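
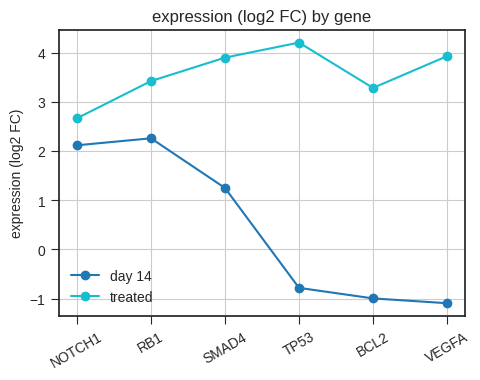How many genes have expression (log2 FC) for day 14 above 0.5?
Above 0.5: NOTCH1, RB1, SMAD4.

3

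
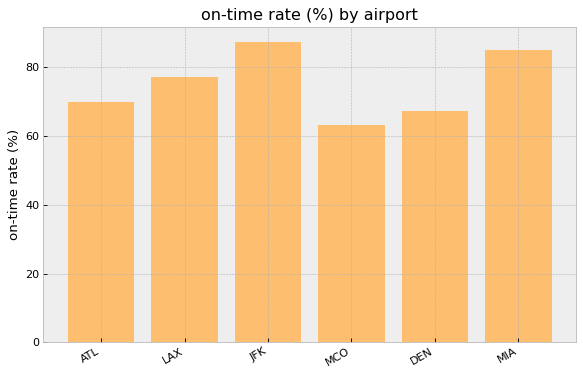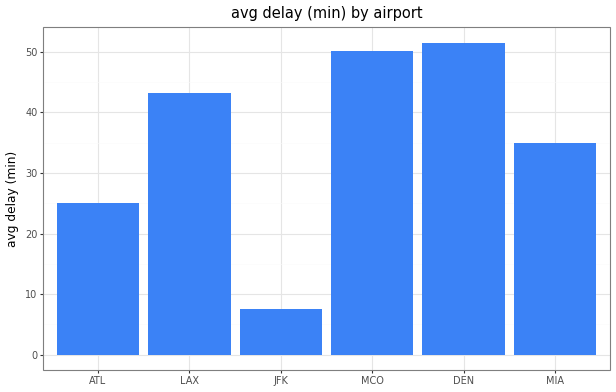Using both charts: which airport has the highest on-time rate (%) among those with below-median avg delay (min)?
Chart 2 median avg delay (min) ≈ 40; below-median airports: ATL, JFK, MIA. Among those, JFK has the highest on-time rate (%) (≈ 90).

JFK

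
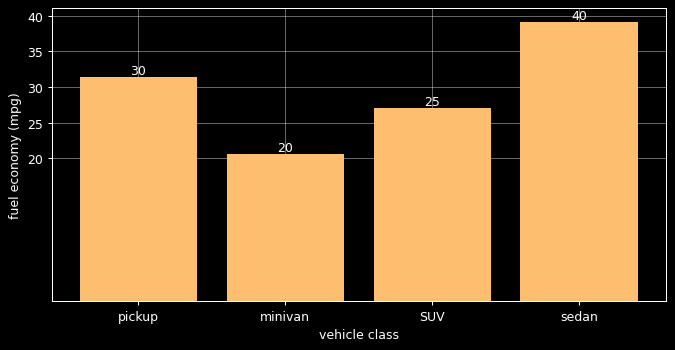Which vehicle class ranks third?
Top 4: sedan ≈ 40, pickup ≈ 30, SUV ≈ 25, minivan ≈ 20.

SUV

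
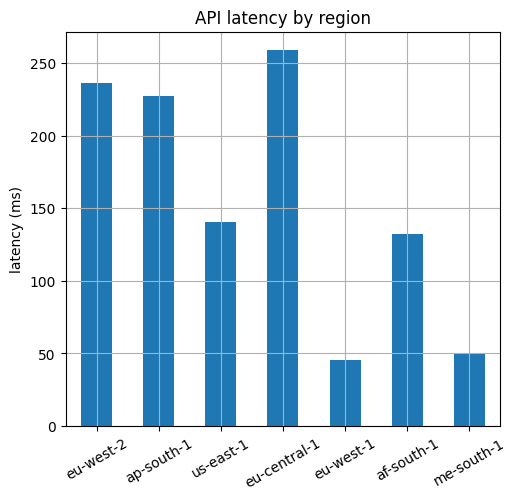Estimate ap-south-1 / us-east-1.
ap-south-1 ≈ 225, us-east-1 ≈ 150; 225/150 ≈ 1.5.

≈ 1.5×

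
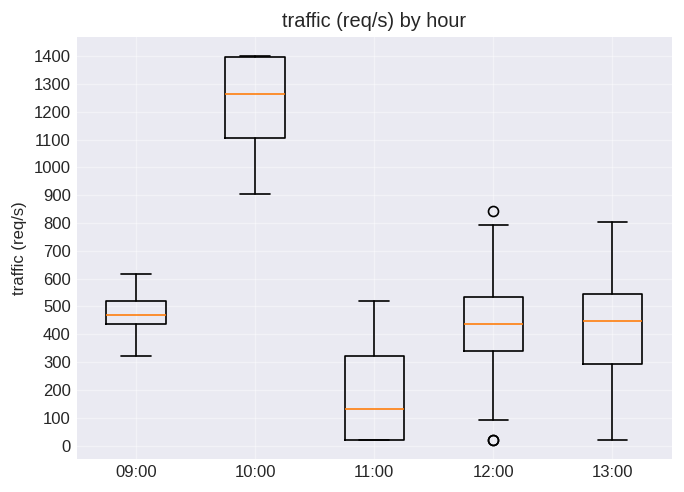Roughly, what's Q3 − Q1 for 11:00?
Q3 ≈ 300, Q1 ≈ 0; IQR ≈ 300.

≈ 300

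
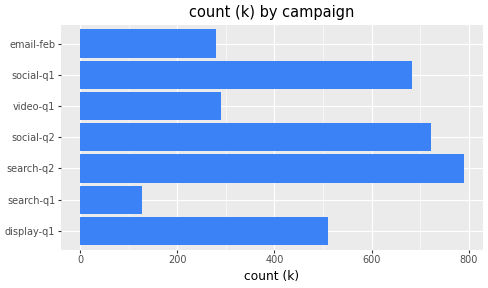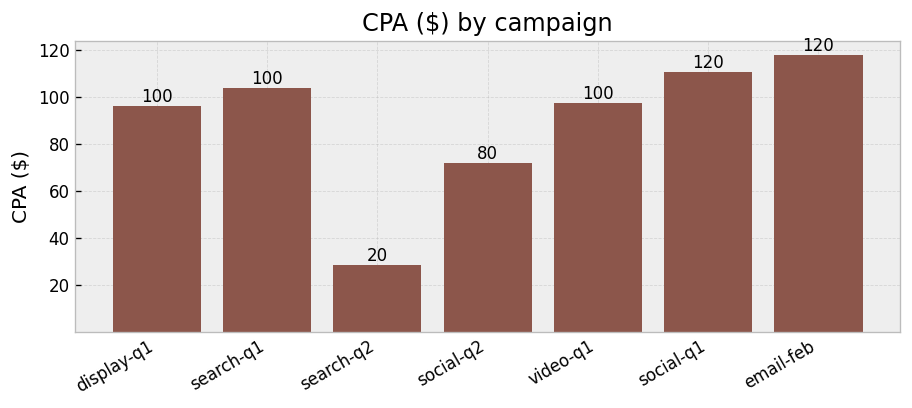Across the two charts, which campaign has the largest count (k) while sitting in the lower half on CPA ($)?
Chart 2 median CPA ($) ≈ 100; below-median campaigns: display-q1, search-q2, social-q2. Among those, search-q2 has the highest count (k) (≈ 800).

search-q2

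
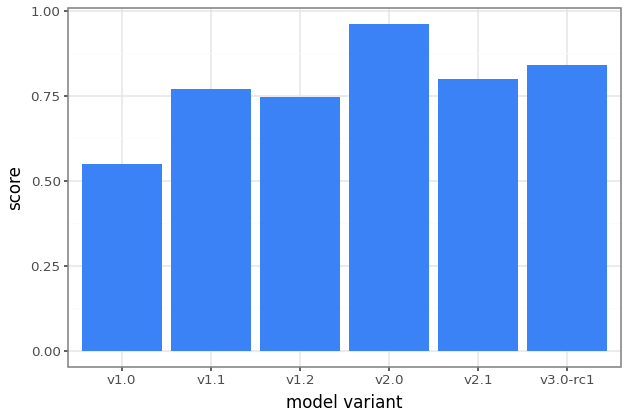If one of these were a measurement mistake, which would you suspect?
v1.0 ≈ 0.6; the rest sit between ≈ 0.7 and ≈ 1.0.

v1.0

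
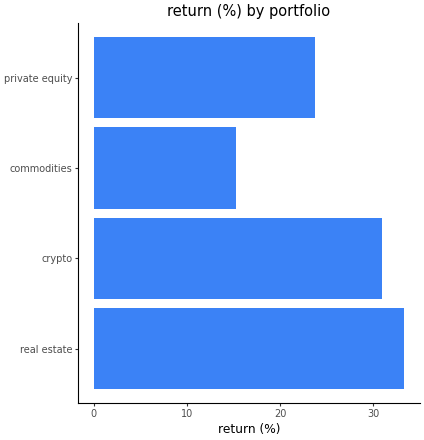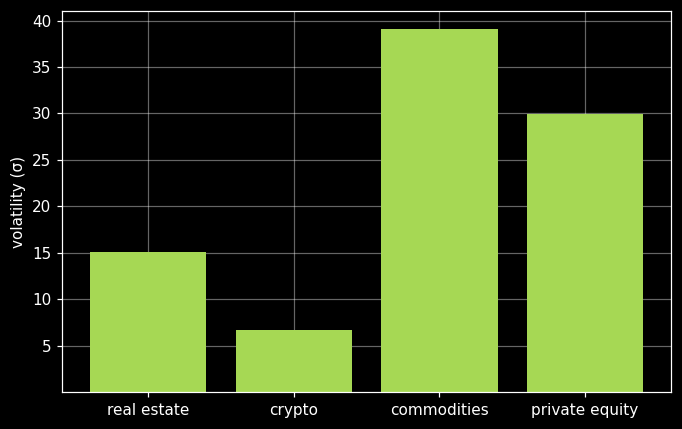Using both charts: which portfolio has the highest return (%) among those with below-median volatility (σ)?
real estate

Chart 2 median volatility (σ) ≈ 25; below-median portfolios: real estate, crypto. Among those, real estate has the highest return (%) (≈ 35).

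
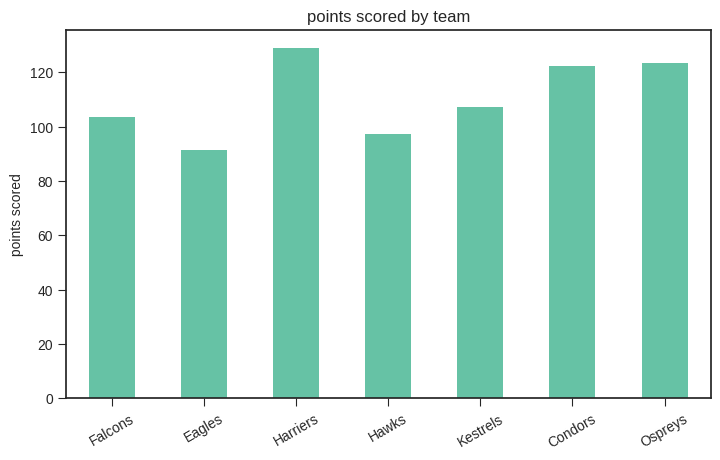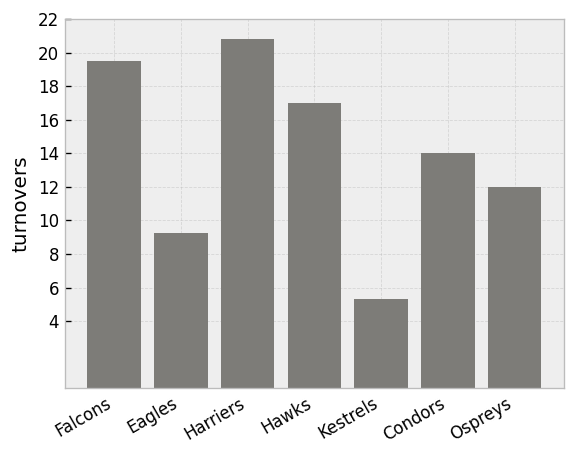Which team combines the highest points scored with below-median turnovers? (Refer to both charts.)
Chart 2 median turnovers ≈ 14; below-median teams: Eagles, Kestrels, Ospreys. Among those, Ospreys has the highest points scored (≈ 120).

Ospreys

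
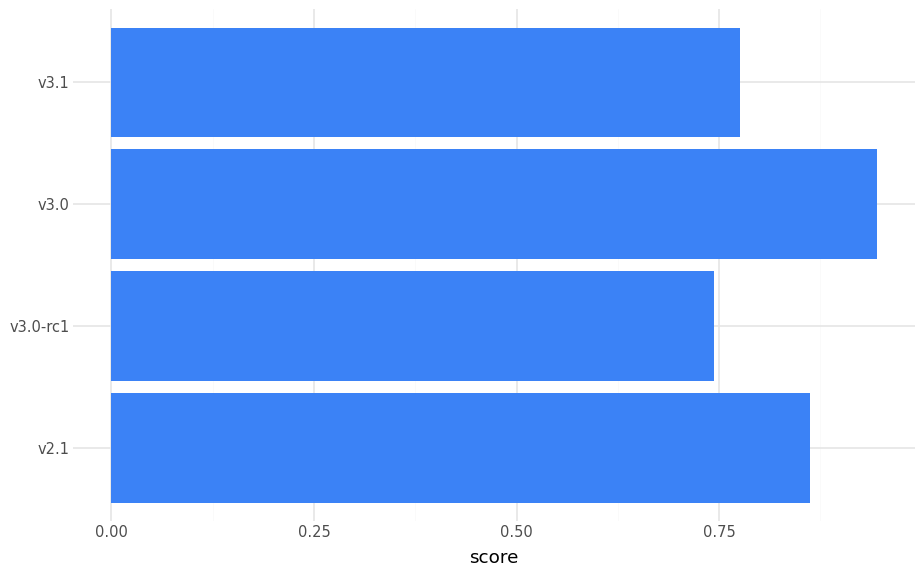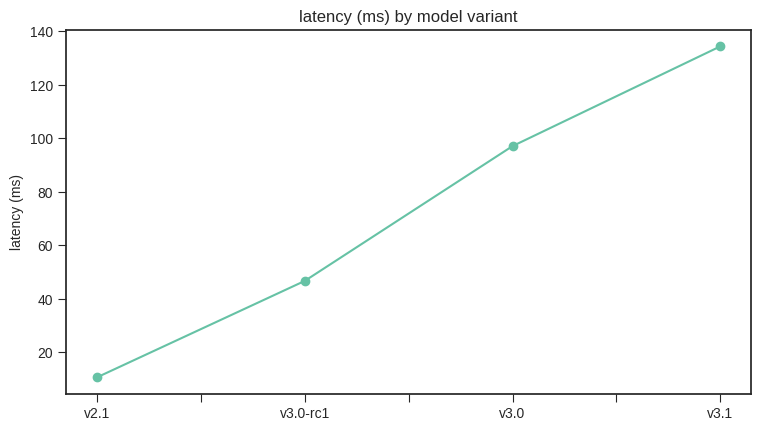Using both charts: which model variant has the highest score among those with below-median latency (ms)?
Chart 2 median latency (ms) ≈ 80; below-median model variants: v2.1, v3.0-rc1. Among those, v2.1 has the highest score (≈ 0.9).

v2.1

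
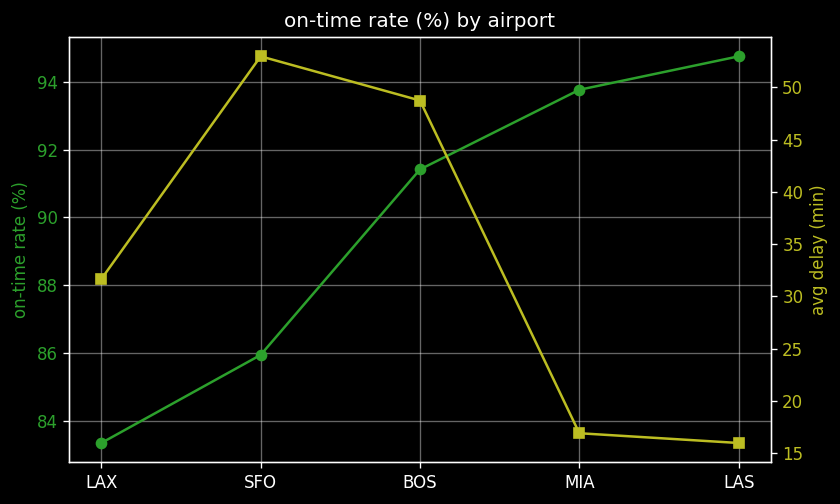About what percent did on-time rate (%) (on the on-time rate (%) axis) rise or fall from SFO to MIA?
SFO ≈ 86, MIA ≈ 94; (94 − 86) / 86 ≈ +9.3%.

≈ +9.3%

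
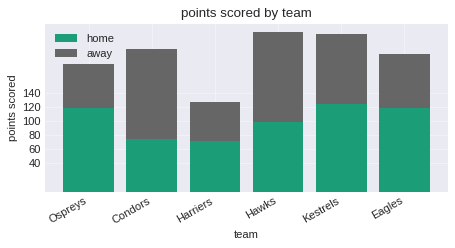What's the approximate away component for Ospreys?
≈ 60

away top ≈ 180, bottom ≈ 120; segment ≈ 60.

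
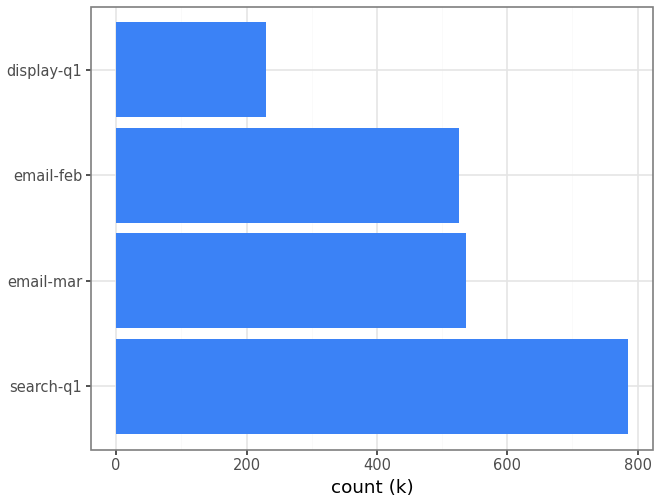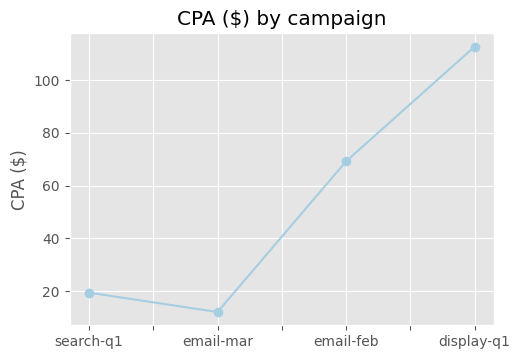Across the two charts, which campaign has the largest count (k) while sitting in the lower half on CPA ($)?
Chart 2 median CPA ($) ≈ 40; below-median campaigns: search-q1, email-mar. Among those, search-q1 has the highest count (k) (≈ 800).

search-q1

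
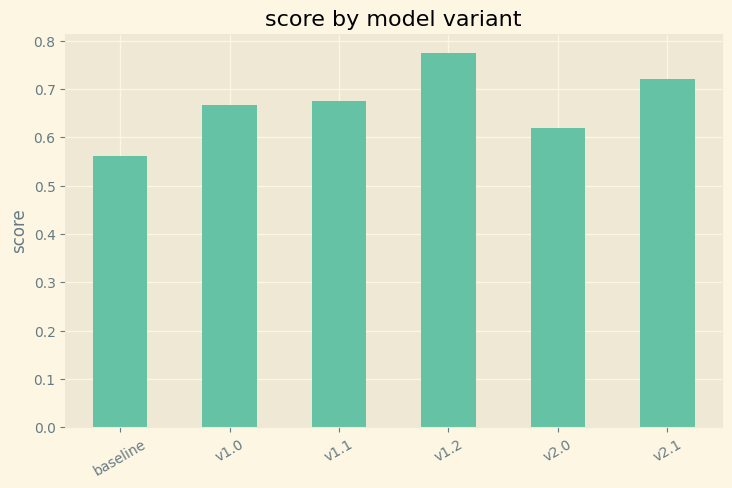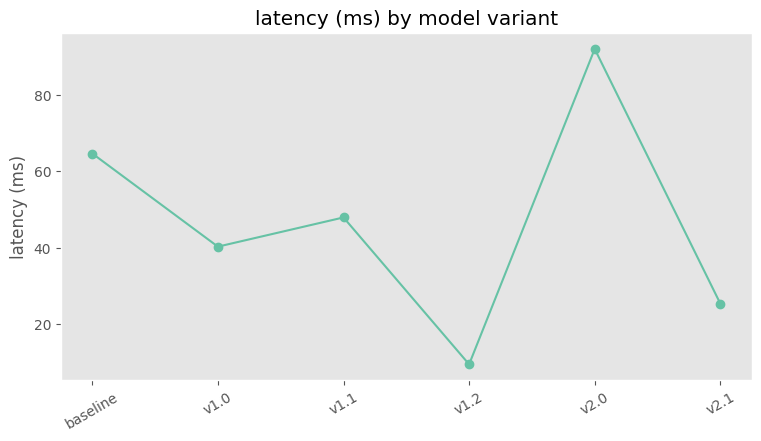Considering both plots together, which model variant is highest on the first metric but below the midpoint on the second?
v1.2

Chart 2 median latency (ms) ≈ 40; below-median model variants: v1.0, v1.2, v2.1. Among those, v1.2 has the highest score (≈ 0.8).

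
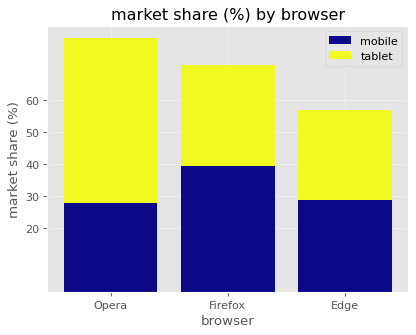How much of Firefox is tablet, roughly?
≈ 30

tablet top ≈ 70, bottom ≈ 40; segment ≈ 30.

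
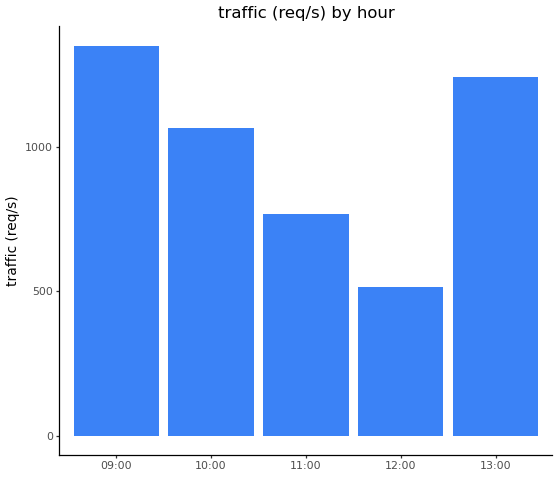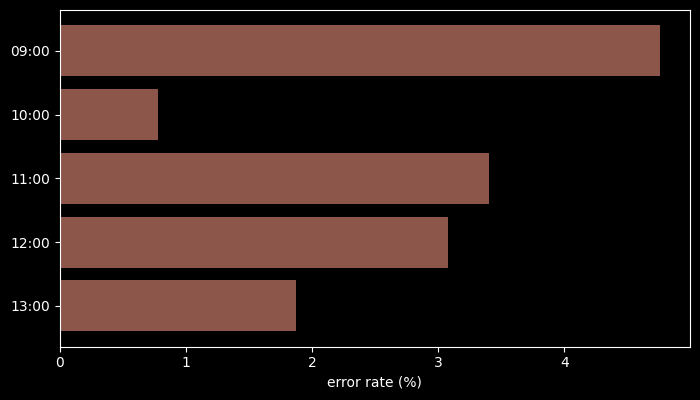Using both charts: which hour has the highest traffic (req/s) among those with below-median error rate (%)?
Chart 2 median error rate (%) ≈ 3; below-median hours: 10:00, 13:00. Among those, 13:00 has the highest traffic (req/s) (≈ 1200).

13:00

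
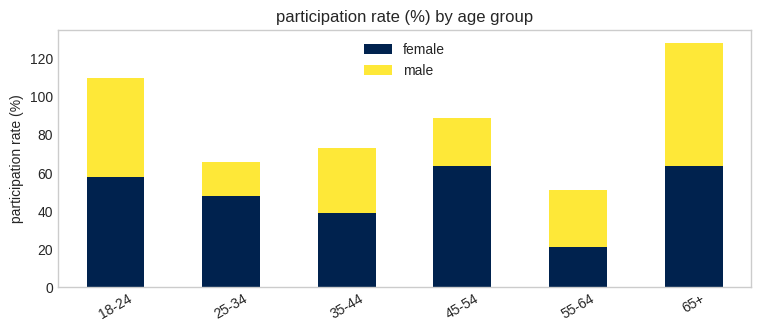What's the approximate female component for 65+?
≈ 60

female top ≈ 60, bottom ≈ 0; segment ≈ 60.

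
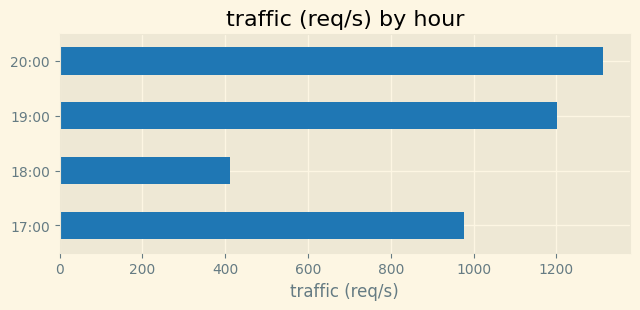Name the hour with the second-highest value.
19:00

Top 3: 20:00 ≈ 1400, 19:00 ≈ 1200, 17:00 ≈ 1000.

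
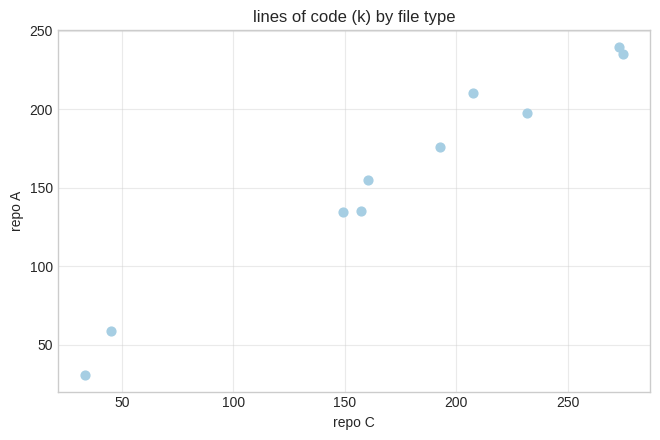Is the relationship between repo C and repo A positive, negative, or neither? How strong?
positive, strong

Points are positively correlated; strong (|r| ≈ 1.0).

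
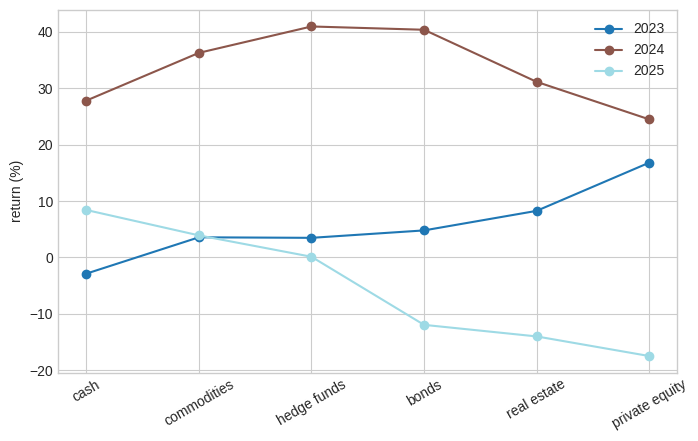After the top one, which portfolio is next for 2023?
real estate

Top 3 for 2023: private equity ≈ 15, real estate ≈ 10, bonds ≈ 5.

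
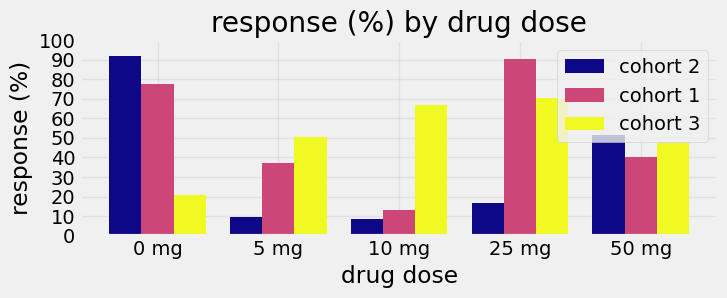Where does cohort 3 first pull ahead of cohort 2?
5 mg

0 mg: cohort 3 ≈ 20 vs cohort 2 ≈ 90 (not yet); 5 mg: cohort 3 ≈ 50 vs cohort 2 ≈ 10 (first crossover).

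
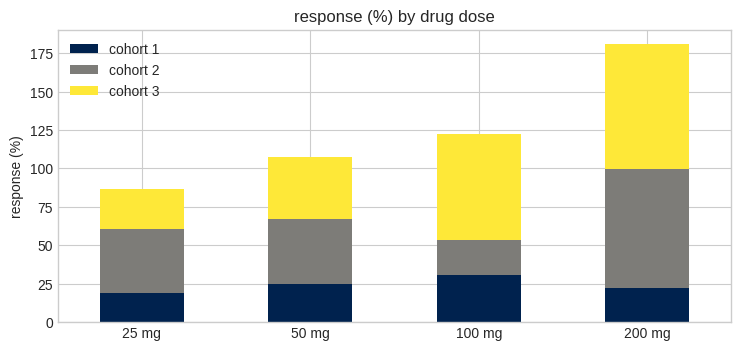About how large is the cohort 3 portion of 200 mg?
≈ 80

cohort 3 top ≈ 180, bottom ≈ 100; segment ≈ 80.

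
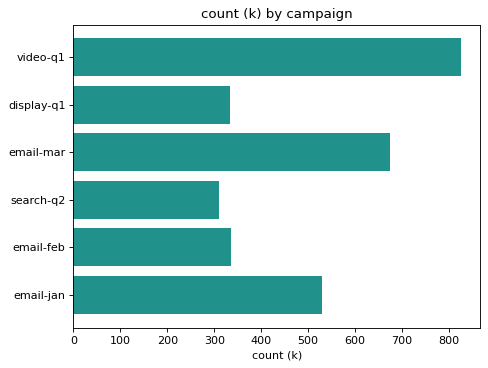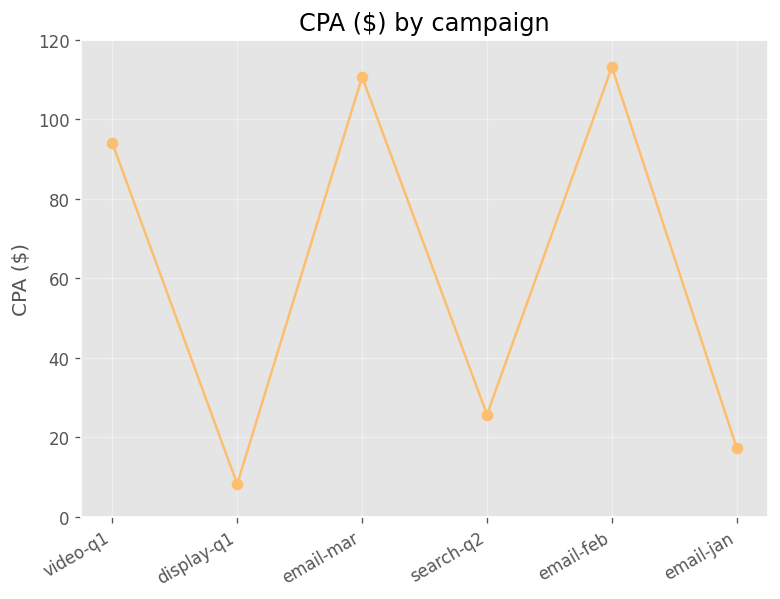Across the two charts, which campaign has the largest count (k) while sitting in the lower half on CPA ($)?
Chart 2 median CPA ($) ≈ 60; below-median campaigns: display-q1, search-q2, email-jan. Among those, email-jan has the highest count (k) (≈ 500).

email-jan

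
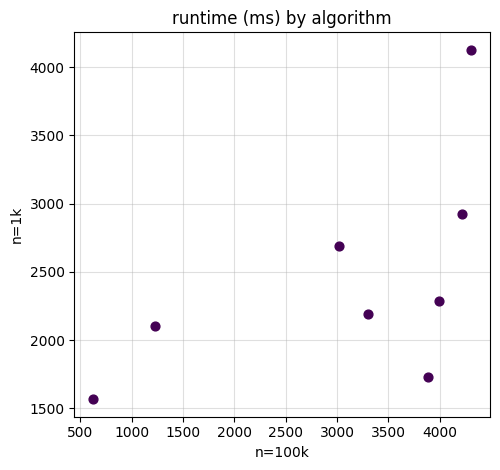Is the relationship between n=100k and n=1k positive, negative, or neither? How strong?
Points are positively correlated; moderate (|r| ≈ 0.6).

positive, moderate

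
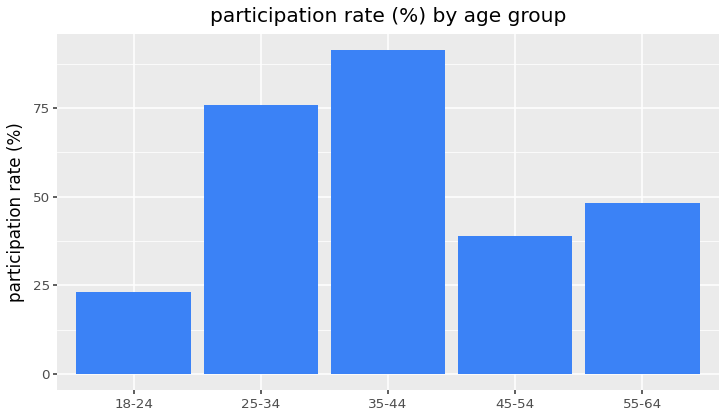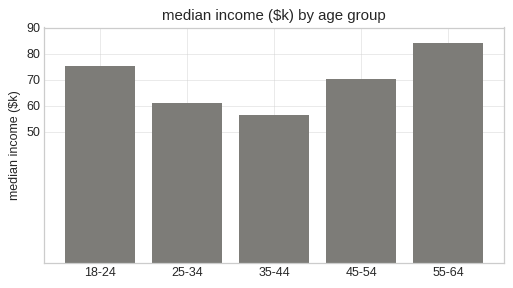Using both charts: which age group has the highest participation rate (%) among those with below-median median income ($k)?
Chart 2 median median income ($k) ≈ 70; below-median age groups: 25-34, 35-44. Among those, 35-44 has the highest participation rate (%) (≈ 90).

35-44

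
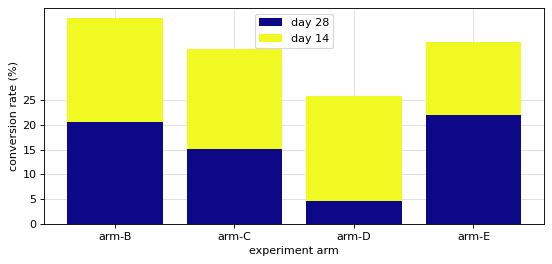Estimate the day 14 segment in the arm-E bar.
≈ 15

day 14 top ≈ 35, bottom ≈ 20; segment ≈ 15.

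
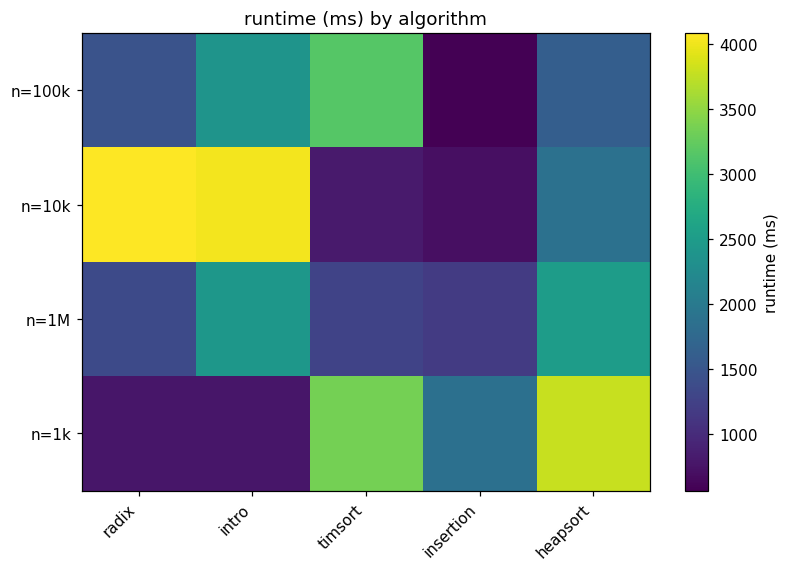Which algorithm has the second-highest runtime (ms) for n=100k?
intro

Top 3 for n=100k: timsort ≈ 3000, intro ≈ 2500, heapsort ≈ 1500.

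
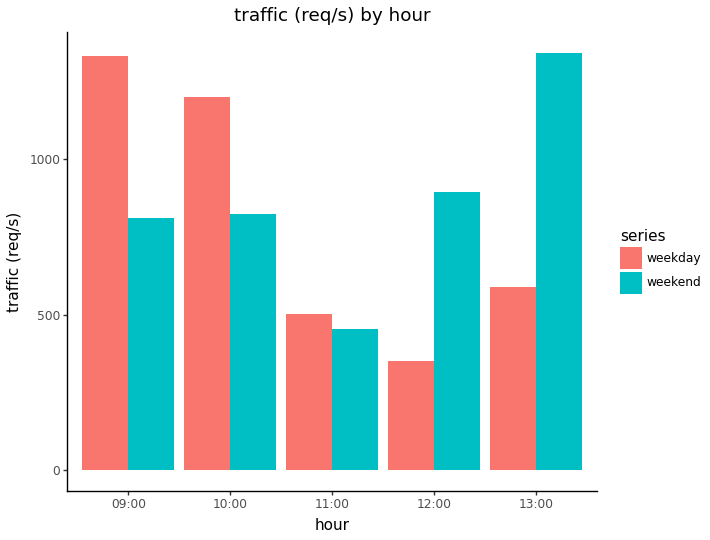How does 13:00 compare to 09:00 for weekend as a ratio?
≈ 1.75×

13:00 ≈ 1400, 09:00 ≈ 800; 1400/800 ≈ 1.75.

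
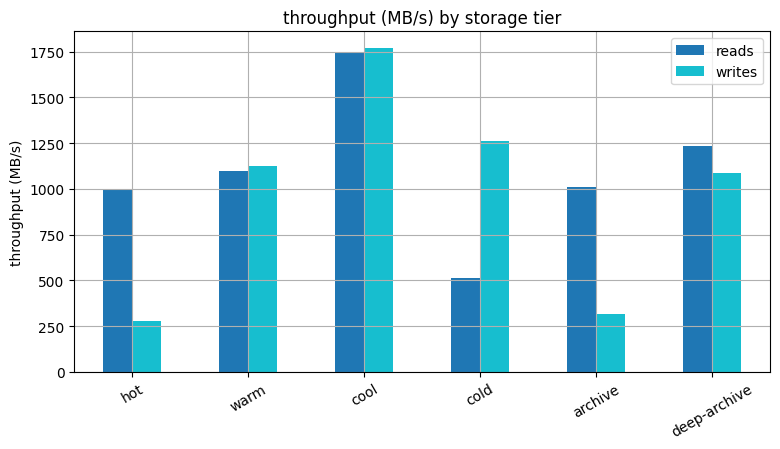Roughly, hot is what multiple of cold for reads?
hot ≈ 1000, cold ≈ 600; 1000/600 ≈ 1.67.

≈ 1.67×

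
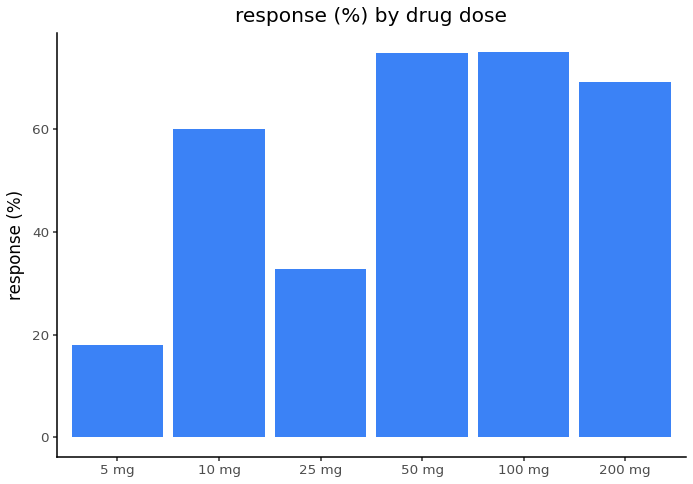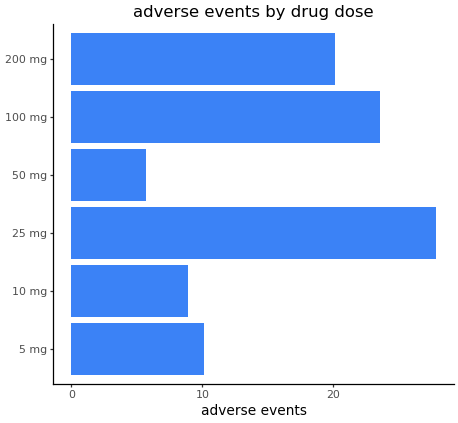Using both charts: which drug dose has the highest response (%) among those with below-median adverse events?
Chart 2 median adverse events ≈ 15; below-median drug doses: 5 mg, 10 mg, 50 mg. Among those, 50 mg has the highest response (%) (≈ 70).

50 mg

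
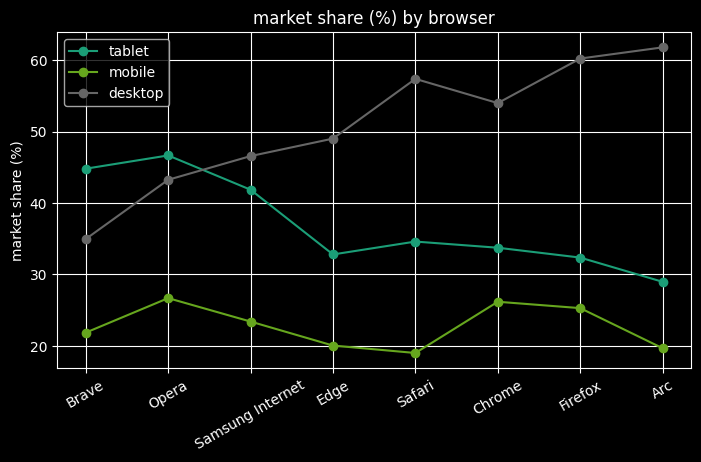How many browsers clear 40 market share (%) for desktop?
7

Above 40: Opera, Samsung Internet, Edge, Safari, Chrome, Firefox, Arc.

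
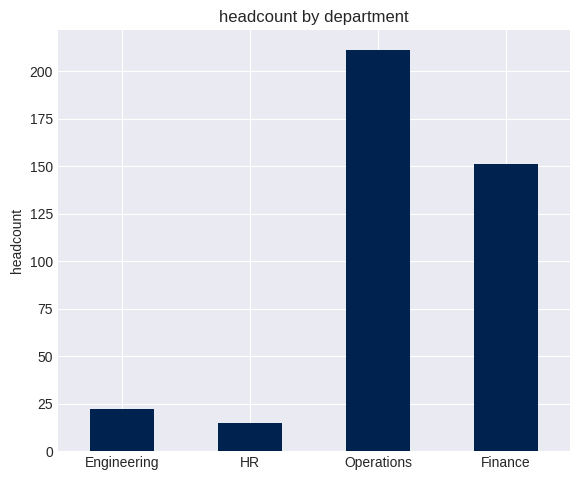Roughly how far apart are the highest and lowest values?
Max Operations ≈ 220, min HR ≈ 20; range ≈ 200.

≈ 200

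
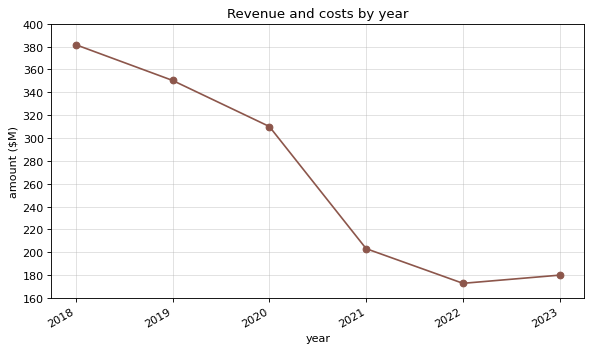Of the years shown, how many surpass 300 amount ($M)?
Above 300: 2018, 2019, 2020.

3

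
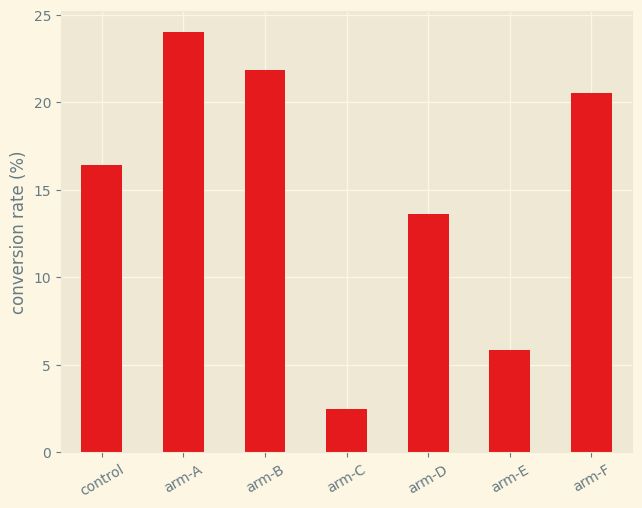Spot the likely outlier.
arm-C

arm-C ≈ 2; the rest sit between ≈ 6 and ≈ 24.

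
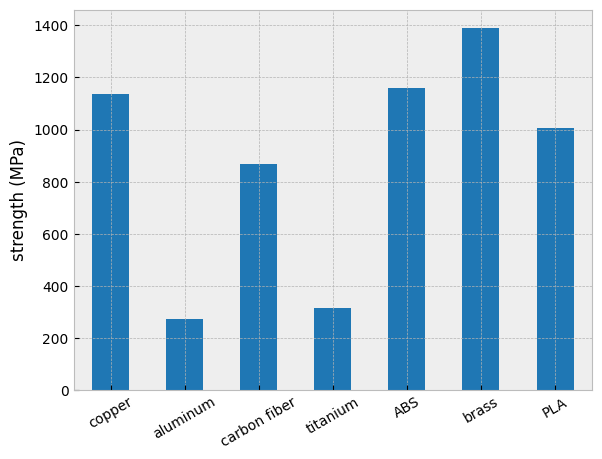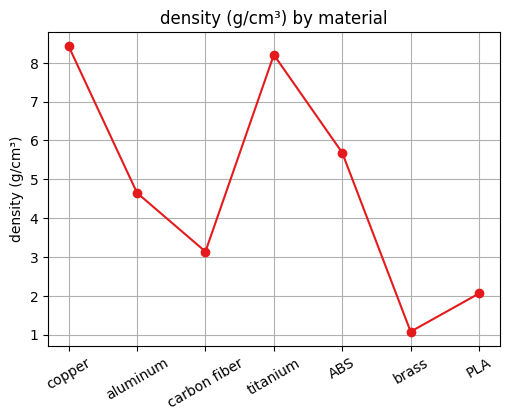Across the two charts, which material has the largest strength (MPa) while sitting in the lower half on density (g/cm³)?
Chart 2 median density (g/cm³) ≈ 5; below-median materials: carbon fiber, brass, PLA. Among those, brass has the highest strength (MPa) (≈ 1400).

brass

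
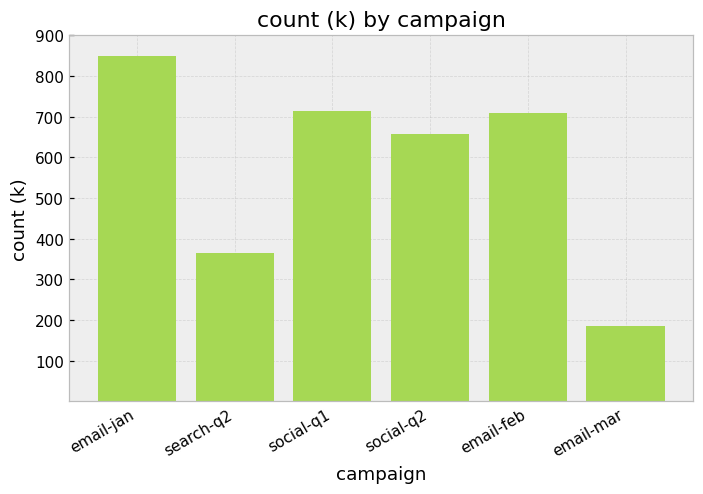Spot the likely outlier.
email-mar

email-mar ≈ 200; the rest sit between ≈ 400 and ≈ 800.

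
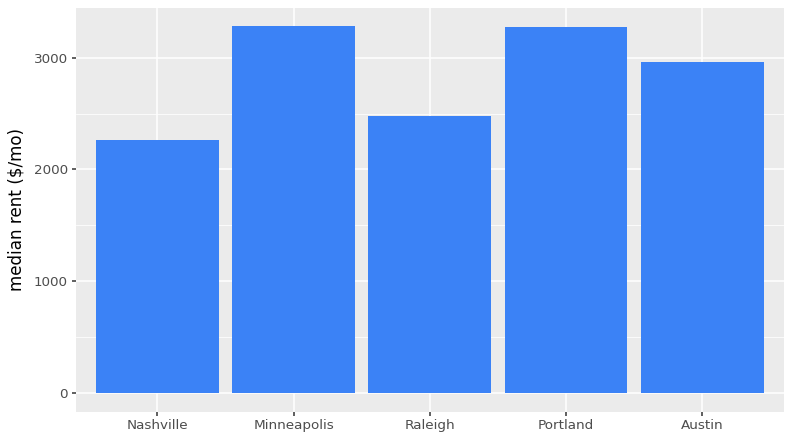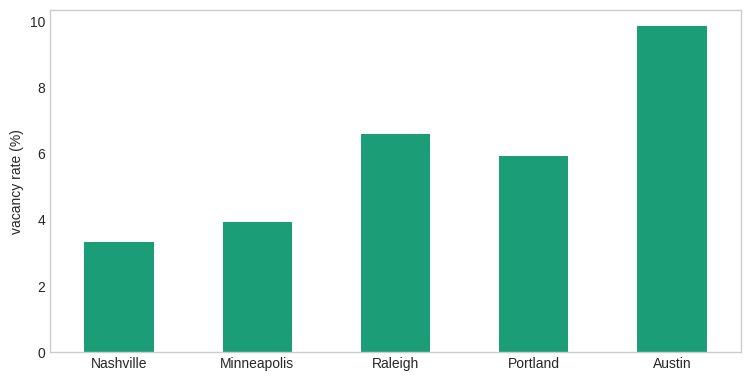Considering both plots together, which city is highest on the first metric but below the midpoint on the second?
Chart 2 median vacancy rate (%) ≈ 6; below-median cities: Nashville, Minneapolis. Among those, Minneapolis has the highest median rent ($/mo) (≈ 3500).

Minneapolis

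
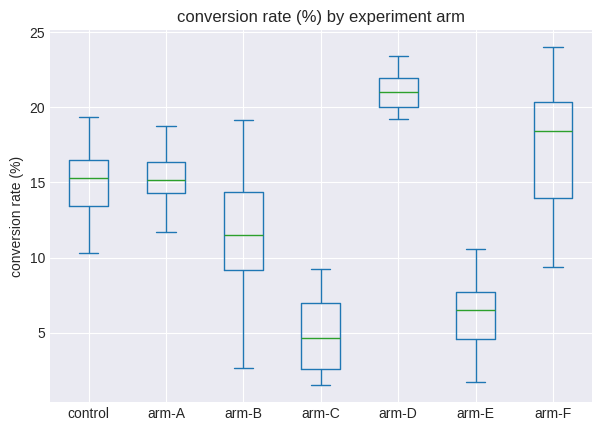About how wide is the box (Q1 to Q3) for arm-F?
Q3 ≈ 20, Q1 ≈ 14; IQR ≈ 6.

≈ 6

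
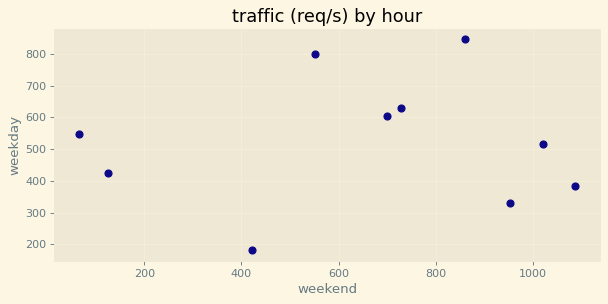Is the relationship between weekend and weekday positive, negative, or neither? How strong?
no clear correlation

Points are roughly uncorrelated; weak (|r| ≈ 0.1).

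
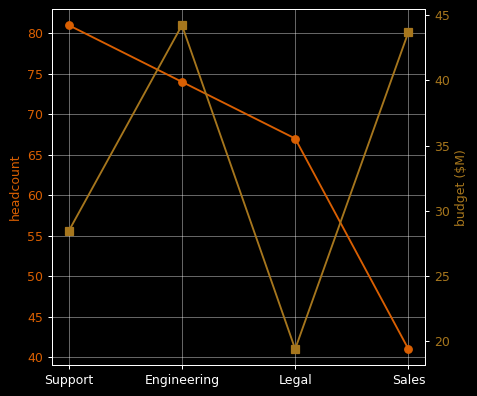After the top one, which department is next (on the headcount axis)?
Engineering

Top 3 (on the headcount axis): Support ≈ 80, Engineering ≈ 75, Legal ≈ 65.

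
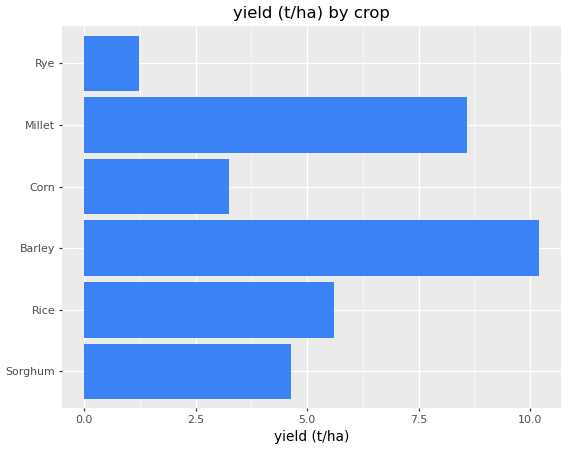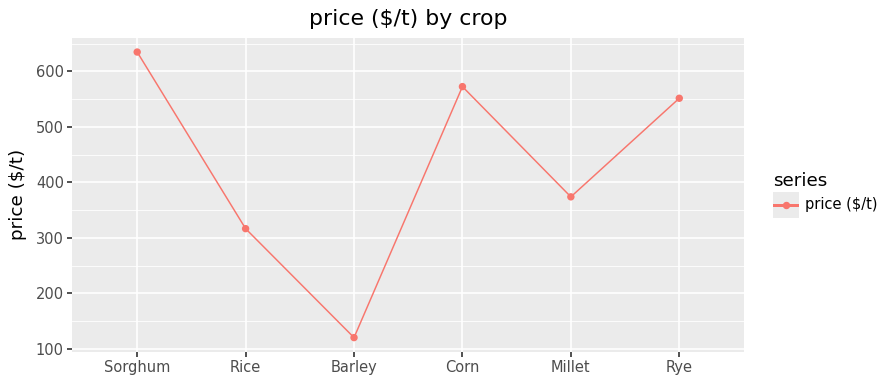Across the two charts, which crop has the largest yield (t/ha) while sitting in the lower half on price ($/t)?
Chart 2 median price ($/t) ≈ 500; below-median crops: Rice, Barley, Millet. Among those, Barley has the highest yield (t/ha) (≈ 10).

Barley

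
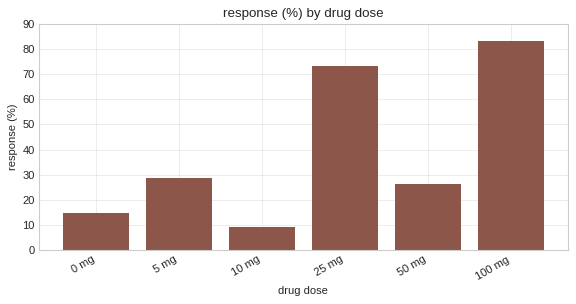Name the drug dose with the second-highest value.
Top 3: 100 mg ≈ 80, 25 mg ≈ 70, 5 mg ≈ 30.

25 mg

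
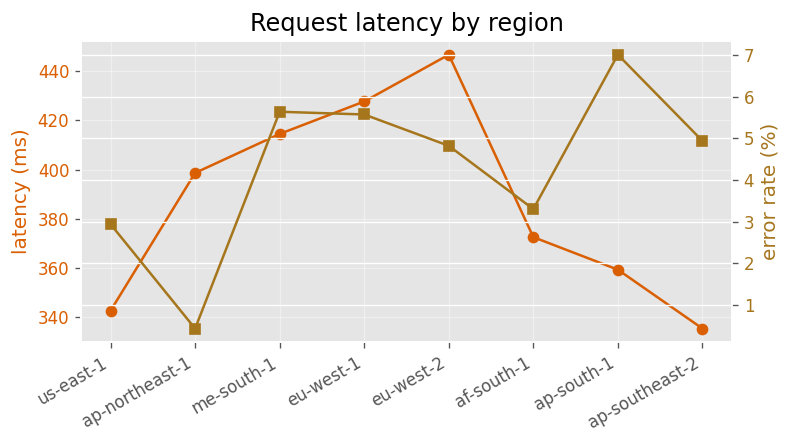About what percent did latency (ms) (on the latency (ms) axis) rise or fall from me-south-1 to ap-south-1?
≈ -12.2%

me-south-1 ≈ 410, ap-south-1 ≈ 360; (360 − 410) / 410 ≈ -12.2%.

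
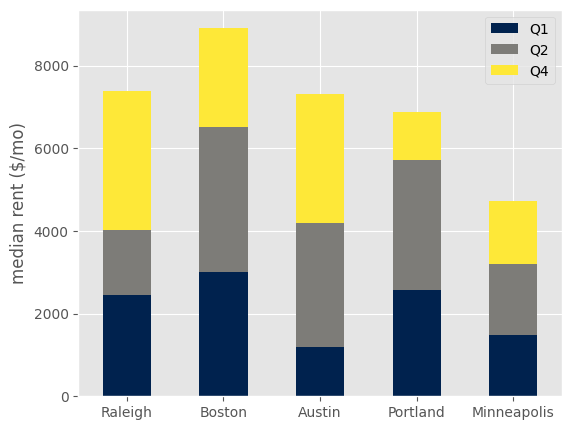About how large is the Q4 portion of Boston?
Q4 top ≈ 9000, bottom ≈ 7000; segment ≈ 2000.

≈ 2000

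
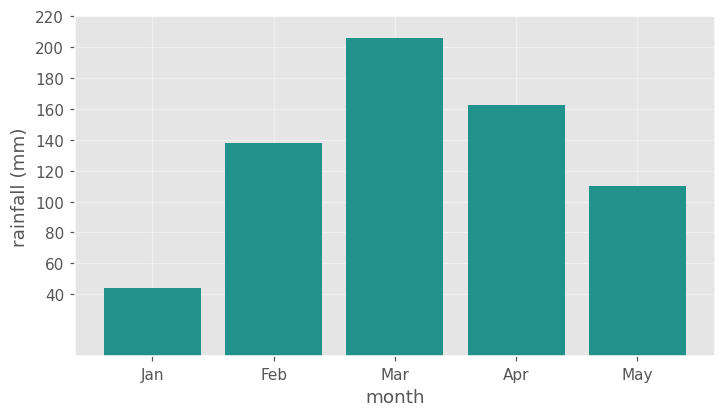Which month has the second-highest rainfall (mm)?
Apr

Top 3: Mar ≈ 200, Apr ≈ 160, Feb ≈ 140.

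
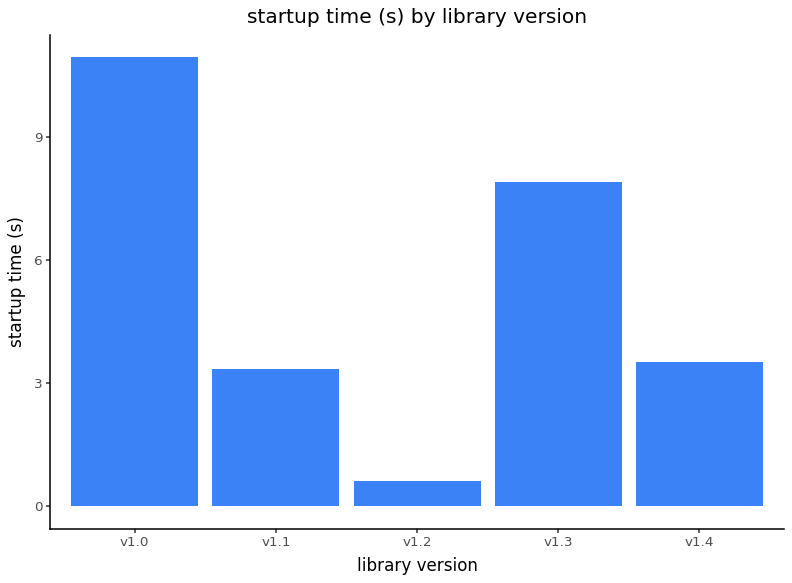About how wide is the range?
≈ 10

Max v1.0 ≈ 11, min v1.2 ≈ 1; range ≈ 10.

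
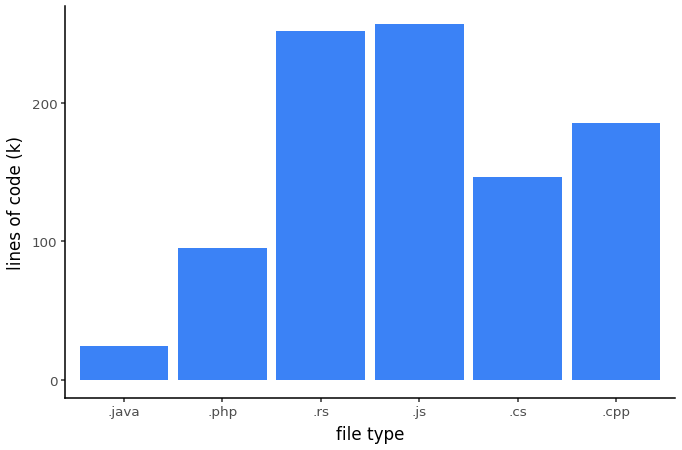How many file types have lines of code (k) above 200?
Above 200: .rs, .js.

2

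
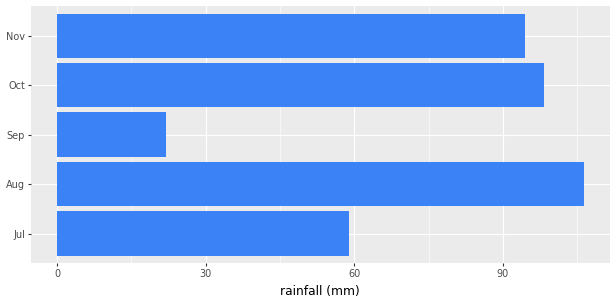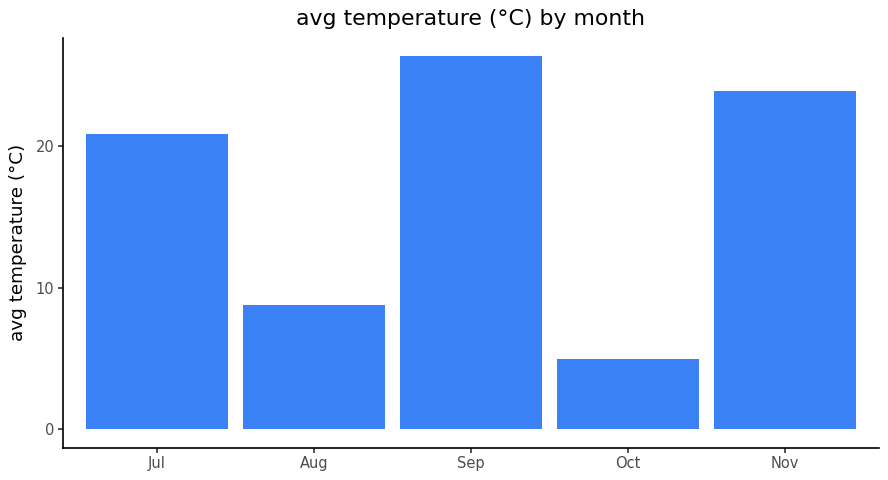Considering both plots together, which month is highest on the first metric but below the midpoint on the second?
Aug

Chart 2 median avg temperature (°C) ≈ 20; below-median months: Aug, Oct. Among those, Aug has the highest rainfall (mm) (≈ 110).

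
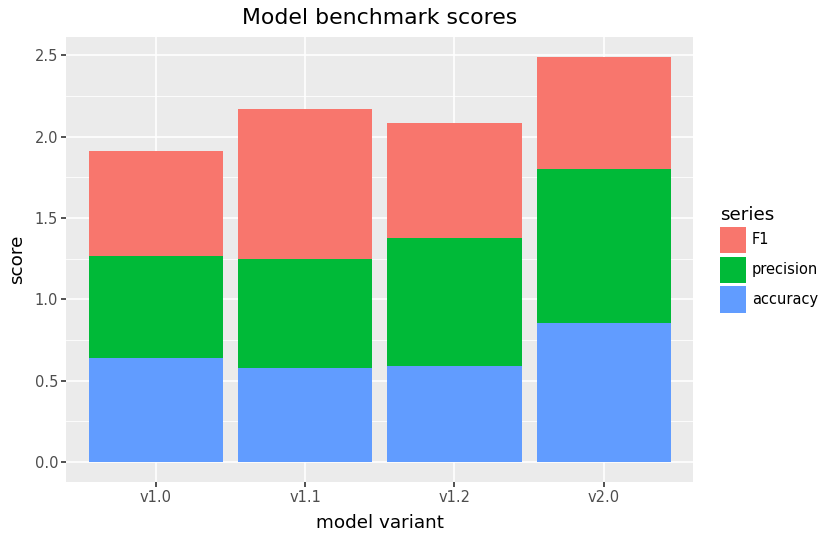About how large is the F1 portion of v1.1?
≈ 1.0

F1 top ≈ 2.0, bottom ≈ 1.0; segment ≈ 1.0.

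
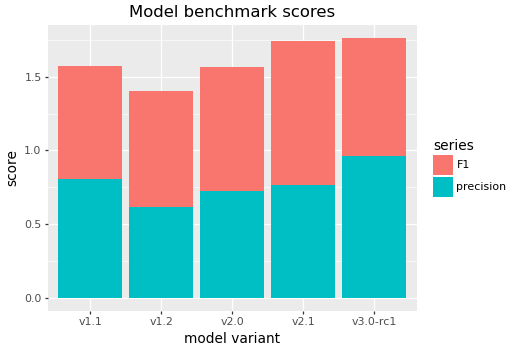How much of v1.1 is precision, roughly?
precision top ≈ 0.8, bottom ≈ 0.0; segment ≈ 0.8.

≈ 0.8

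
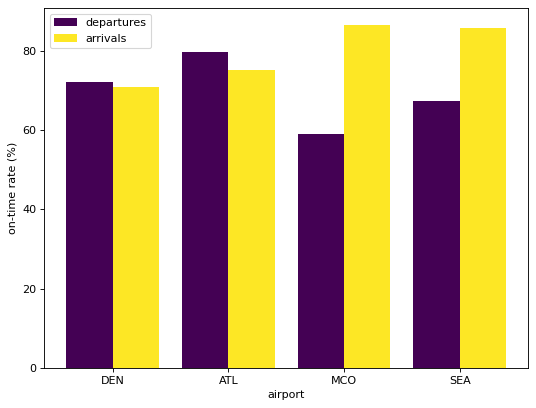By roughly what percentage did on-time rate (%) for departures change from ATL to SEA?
≈ -12.5%

ATL ≈ 80, SEA ≈ 70; (70 − 80) / 80 ≈ -12.5%.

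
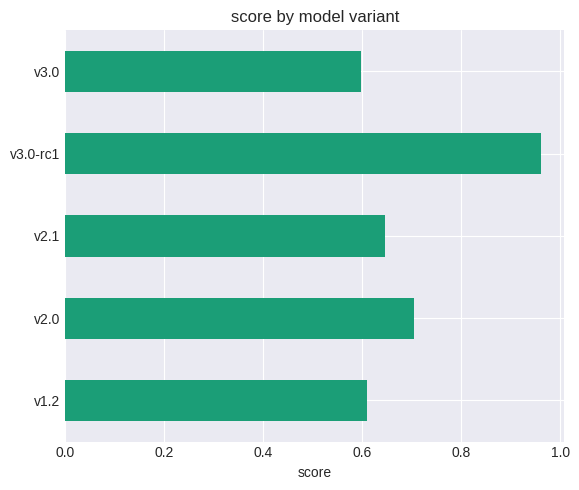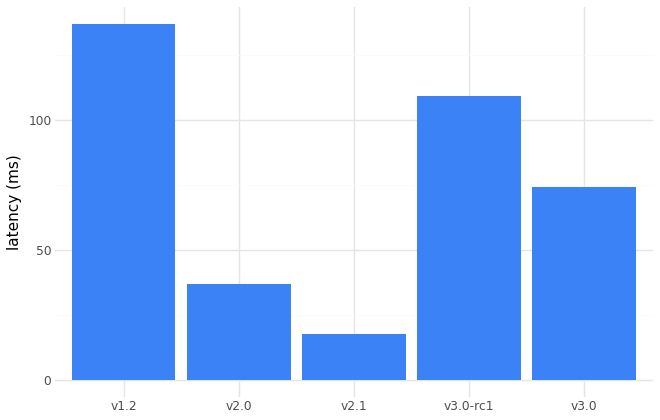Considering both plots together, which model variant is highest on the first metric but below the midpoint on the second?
v2.0

Chart 2 median latency (ms) ≈ 80; below-median model variants: v2.0, v2.1. Among those, v2.0 has the highest score (≈ 0.7).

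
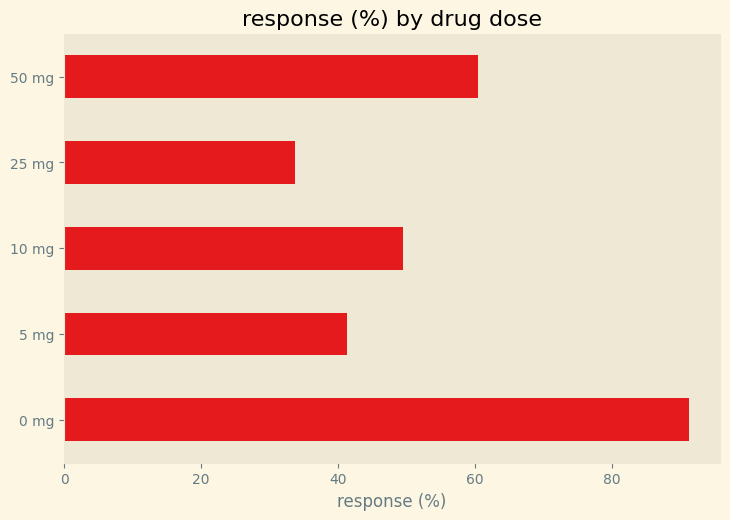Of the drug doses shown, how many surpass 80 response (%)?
Above 80: 0 mg.

1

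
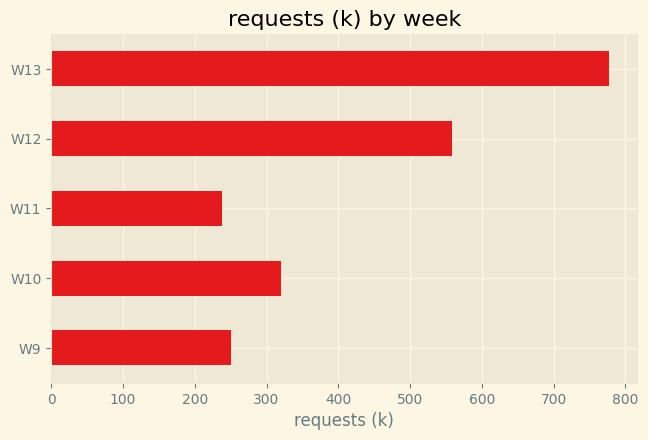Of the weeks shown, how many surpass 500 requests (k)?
Above 500: W12, W13.

2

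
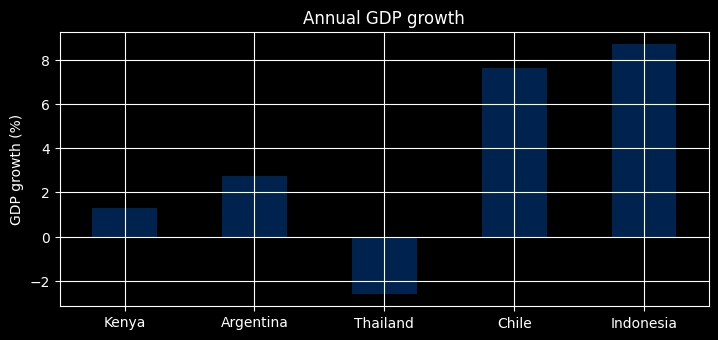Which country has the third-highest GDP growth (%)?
Top 4: Indonesia ≈ 9, Chile ≈ 8, Argentina ≈ 3, Kenya ≈ 1.

Argentina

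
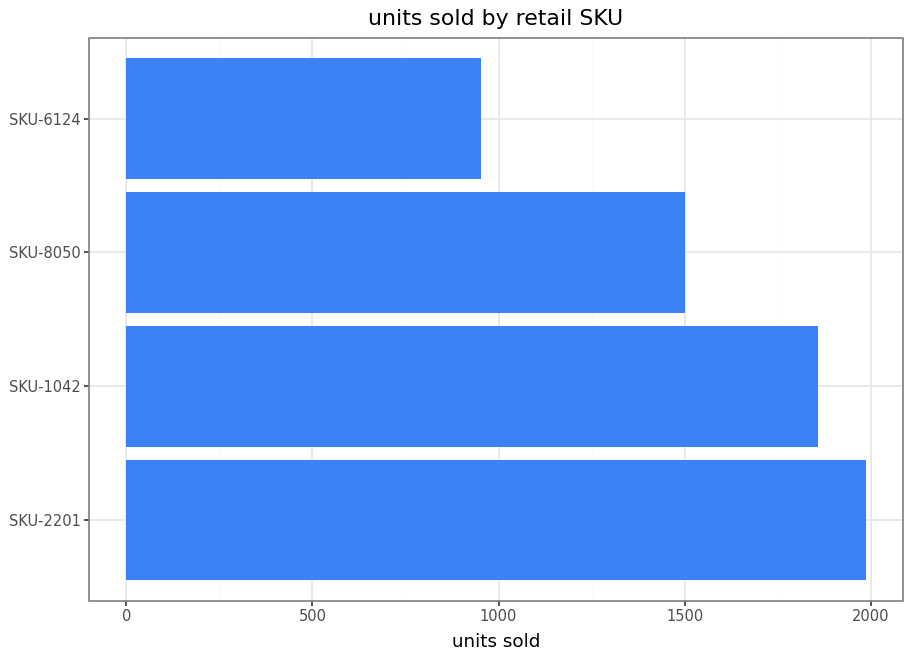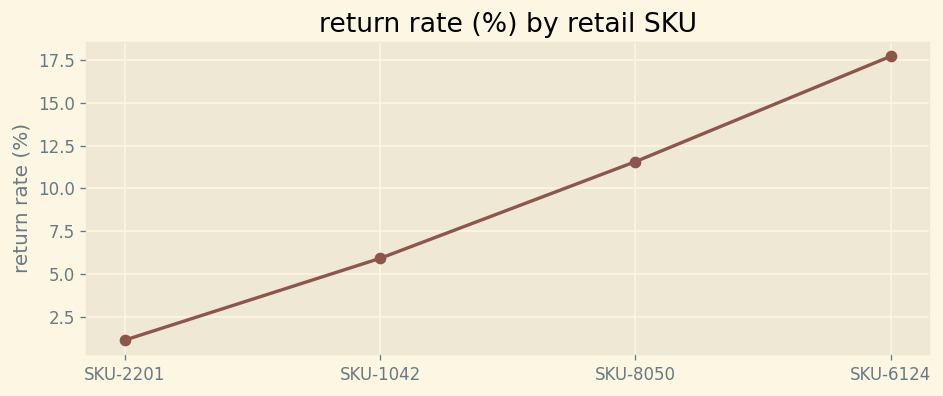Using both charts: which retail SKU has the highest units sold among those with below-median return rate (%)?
SKU-2201

Chart 2 median return rate (%) ≈ 8; below-median retail SKUs: SKU-2201, SKU-1042. Among those, SKU-2201 has the highest units sold (≈ 2000).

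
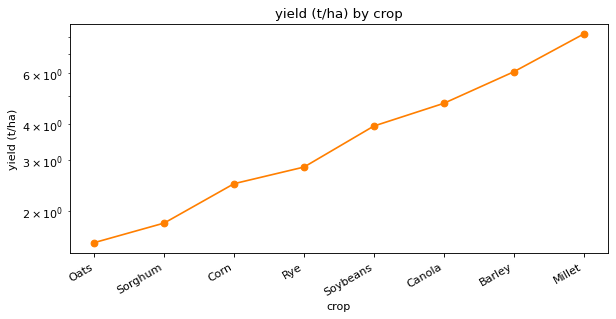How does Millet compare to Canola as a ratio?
Millet ≈ 8, Canola ≈ 5; 8/5 ≈ 1.6.

≈ 1.6×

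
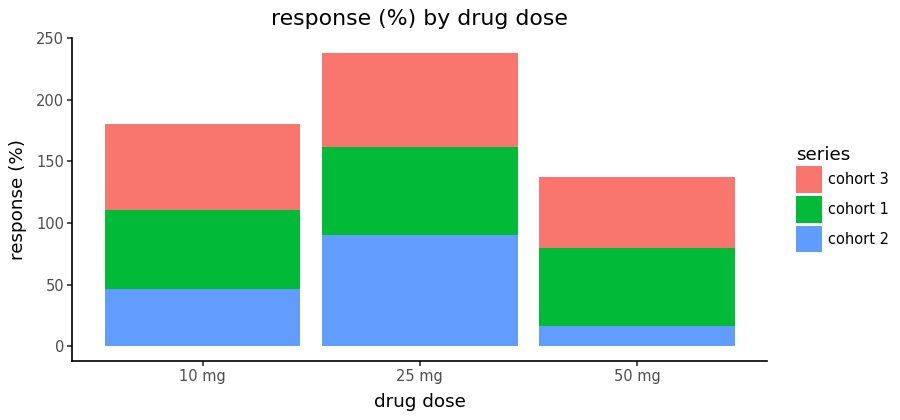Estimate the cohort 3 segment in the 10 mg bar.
cohort 3 top ≈ 180, bottom ≈ 120; segment ≈ 60.

≈ 60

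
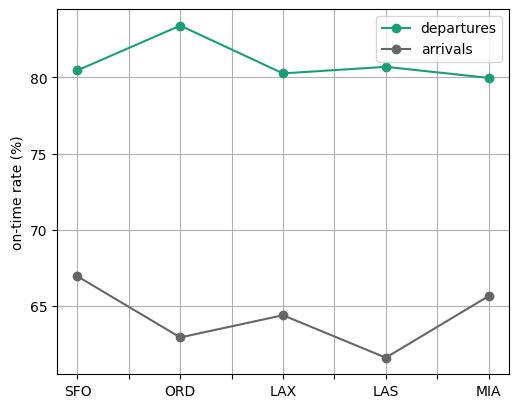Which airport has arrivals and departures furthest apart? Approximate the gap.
ORD: arrivals ≈ 62, departures ≈ 84 → gap ≈ 22. Next-largest (LAS) is only ≈ 18.

ORD, ≈ 22 %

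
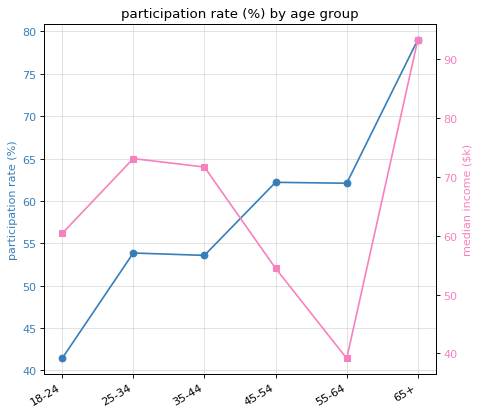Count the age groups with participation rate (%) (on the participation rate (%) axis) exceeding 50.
Above 50: 25-34, 35-44, 45-54, 55-64, 65+.

5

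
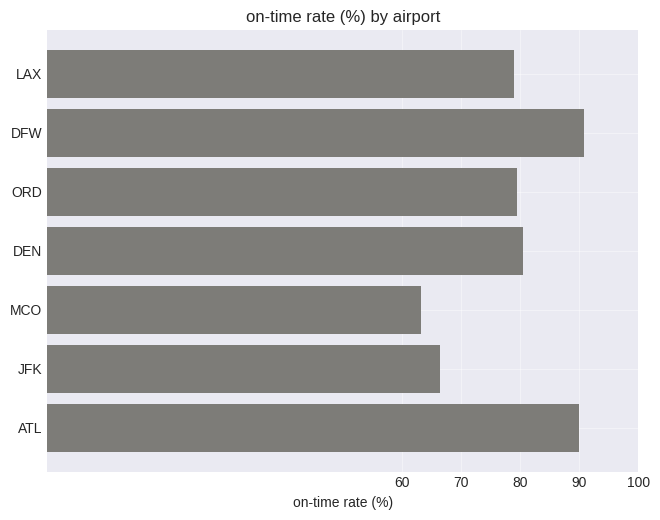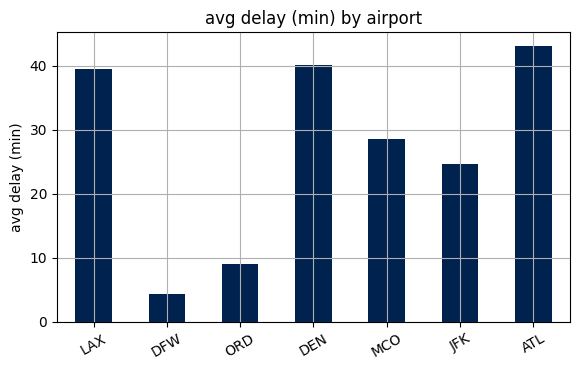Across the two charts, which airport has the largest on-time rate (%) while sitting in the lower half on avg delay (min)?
Chart 2 median avg delay (min) ≈ 30; below-median airports: DFW, ORD, JFK. Among those, DFW has the highest on-time rate (%) (≈ 90).

DFW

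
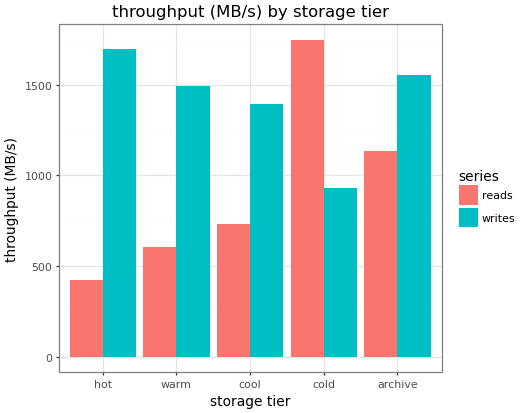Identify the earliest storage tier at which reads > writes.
cold

cool: reads ≈ 800 vs writes ≈ 1400 (not yet); cold: reads ≈ 1800 vs writes ≈ 1000 (first crossover).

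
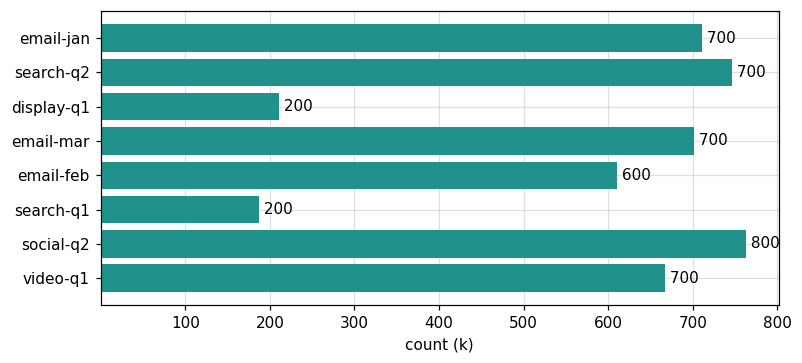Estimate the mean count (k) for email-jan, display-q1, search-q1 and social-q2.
≈ 475

(700 + 200 + 200 + 800) / 4 ≈ 475.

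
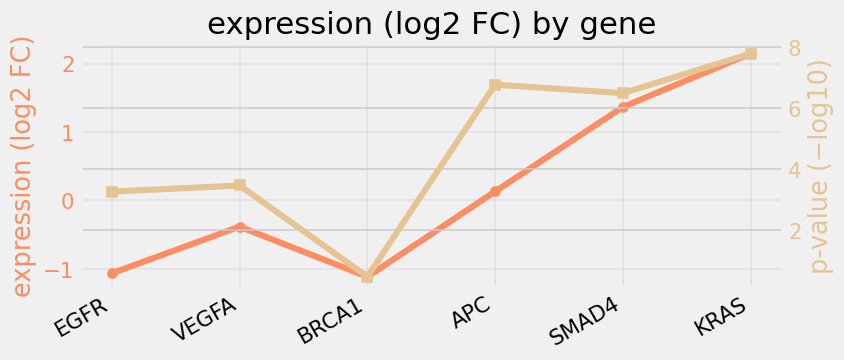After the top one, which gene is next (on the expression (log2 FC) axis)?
Top 3 (on the expression (log2 FC) axis): KRAS ≈ 2.0, SMAD4 ≈ 1.5, APC ≈ 0.0.

SMAD4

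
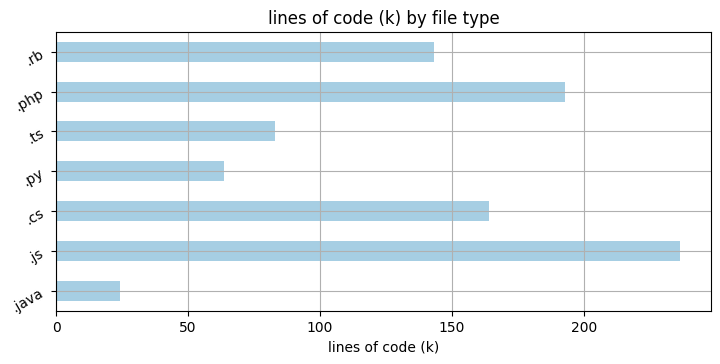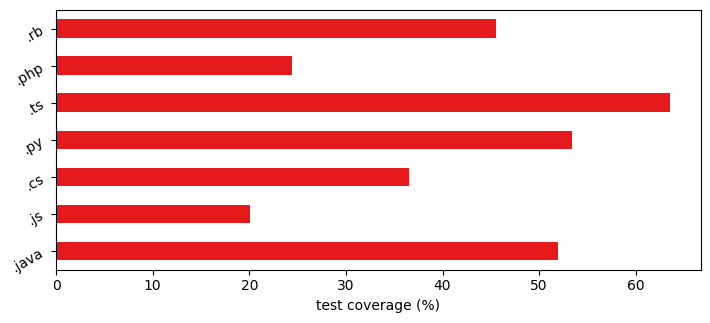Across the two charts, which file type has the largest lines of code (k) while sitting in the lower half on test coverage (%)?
.js

Chart 2 median test coverage (%) ≈ 50; below-median file types: .js, .cs, .php. Among those, .js has the highest lines of code (k) (≈ 225).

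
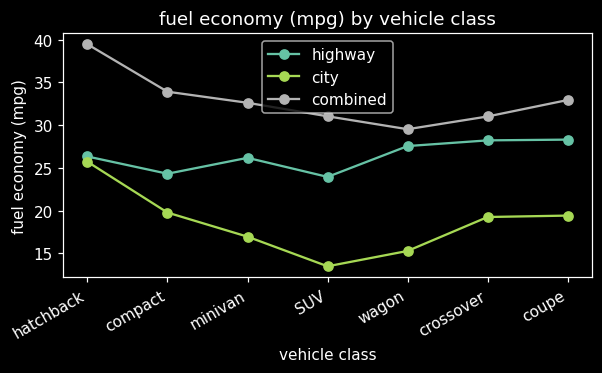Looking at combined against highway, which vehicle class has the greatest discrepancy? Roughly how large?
hatchback, ≈ 15 mpg

hatchback: combined ≈ 40, highway ≈ 25 → gap ≈ 15. Next-largest (compact) is only ≈ 10.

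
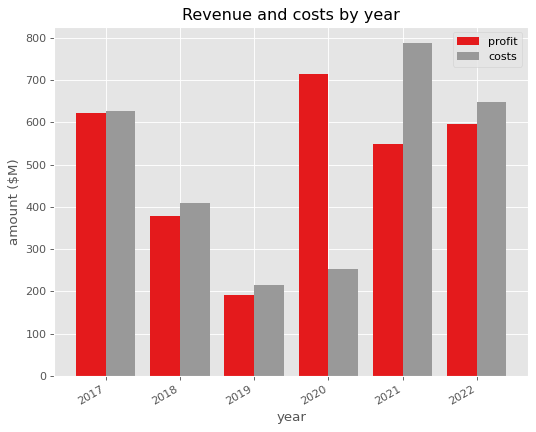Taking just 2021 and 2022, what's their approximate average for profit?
≈ 550

(500 + 600) / 2 ≈ 550.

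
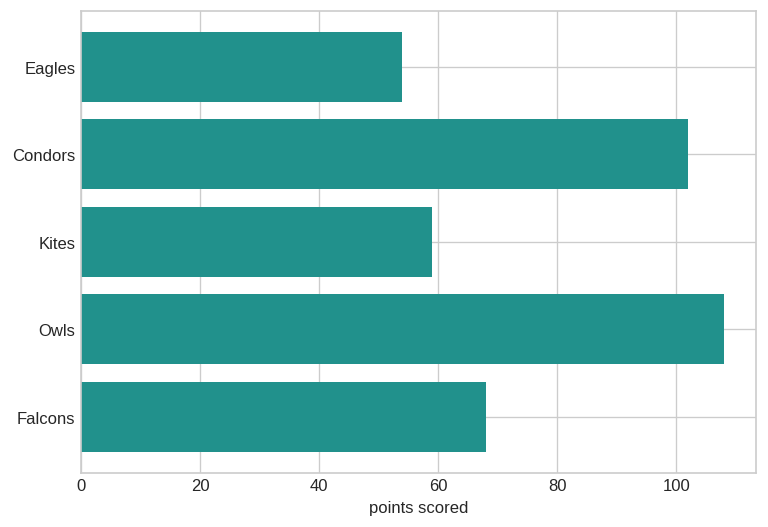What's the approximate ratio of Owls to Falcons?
Owls ≈ 110, Falcons ≈ 70; 110/70 ≈ 1.57.

≈ 1.57×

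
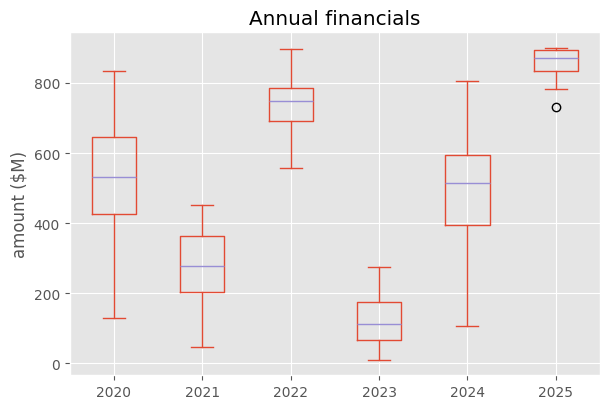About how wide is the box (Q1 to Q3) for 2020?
≈ 200

Q3 ≈ 600, Q1 ≈ 400; IQR ≈ 200.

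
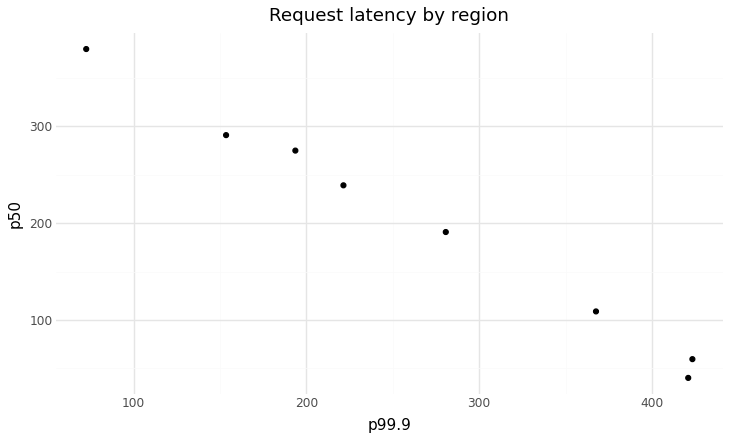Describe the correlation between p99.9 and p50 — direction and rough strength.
Points are negatively correlated; strong (|r| ≈ 1.0).

negative, strong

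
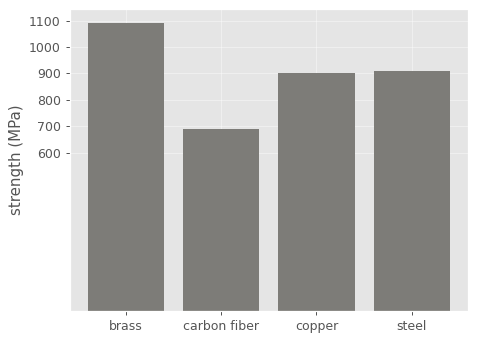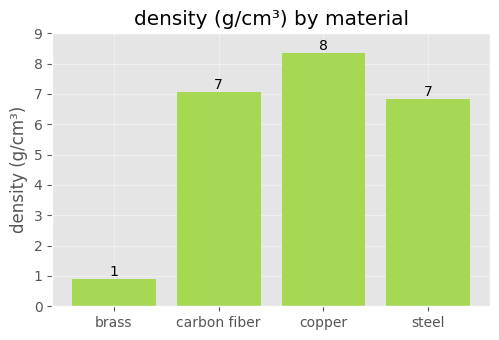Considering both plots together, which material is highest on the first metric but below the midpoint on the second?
brass

Chart 2 median density (g/cm³) ≈ 7; below-median materials: brass, steel. Among those, brass has the highest strength (MPa) (≈ 1100).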